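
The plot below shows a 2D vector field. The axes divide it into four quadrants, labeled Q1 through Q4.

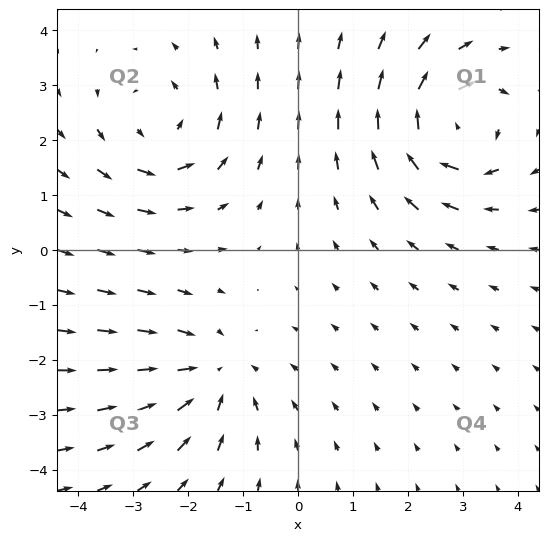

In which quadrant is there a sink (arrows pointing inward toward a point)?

The sink sits at approximately (-1.6, -2.3), which lies in quadrant Q3. The divergence there is about -3, negative as expected for a sink.

Q3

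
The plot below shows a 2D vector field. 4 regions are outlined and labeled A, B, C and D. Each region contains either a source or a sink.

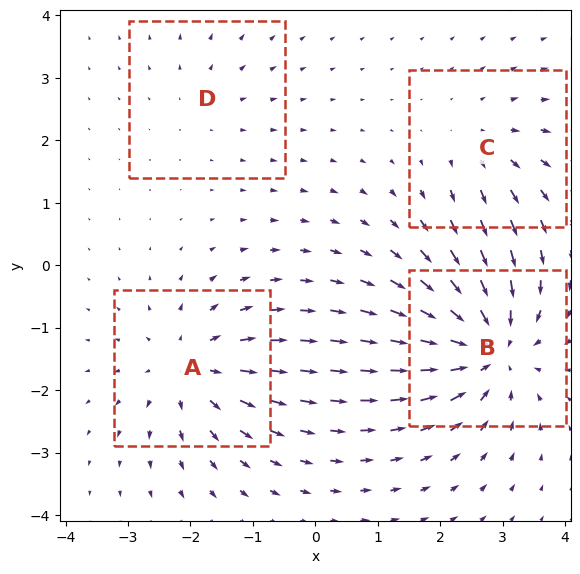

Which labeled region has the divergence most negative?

B

Divergence at each region's feature centre — A: about +5, B: about -8, C: about +4, D: about +2. Region B is most negative.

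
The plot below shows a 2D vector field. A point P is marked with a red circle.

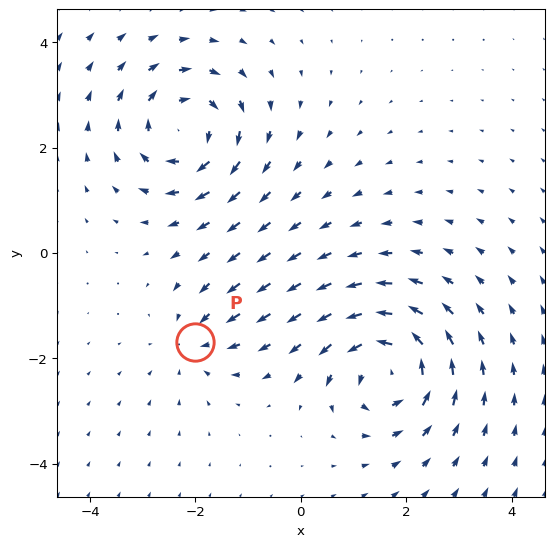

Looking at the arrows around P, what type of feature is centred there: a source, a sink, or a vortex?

sink

At P (-2.0, -1.7) the arrows converge inward. Divergence about -3, curl ≈0 — negative divergence with near-zero curl is a sink.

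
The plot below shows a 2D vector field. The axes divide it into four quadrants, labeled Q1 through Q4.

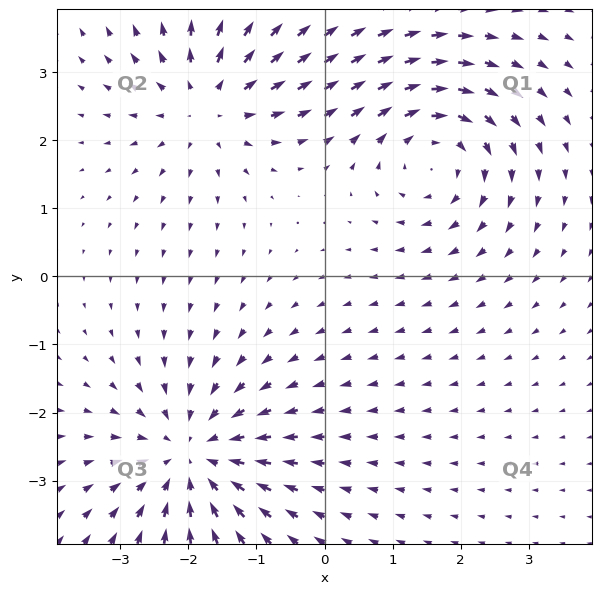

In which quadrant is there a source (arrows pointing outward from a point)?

Q2

The source sits at approximately (-1.7, 2.6), which lies in quadrant Q2. The divergence there is about +4, positive as expected for a source.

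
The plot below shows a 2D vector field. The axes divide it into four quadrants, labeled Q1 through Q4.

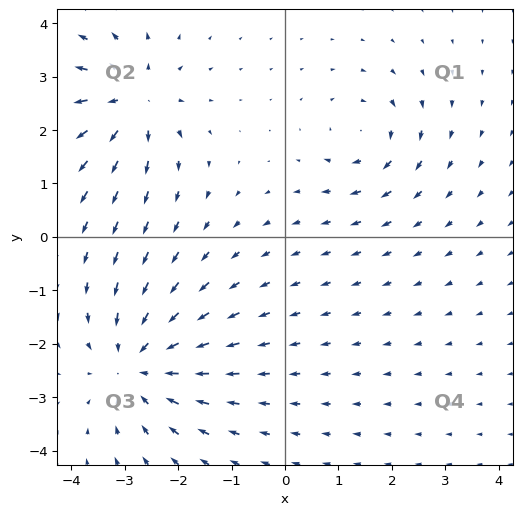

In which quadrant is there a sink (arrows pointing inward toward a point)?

The sink sits at approximately (-2.8, -2.4), which lies in quadrant Q3. The divergence there is about -4, negative as expected for a sink.

Q3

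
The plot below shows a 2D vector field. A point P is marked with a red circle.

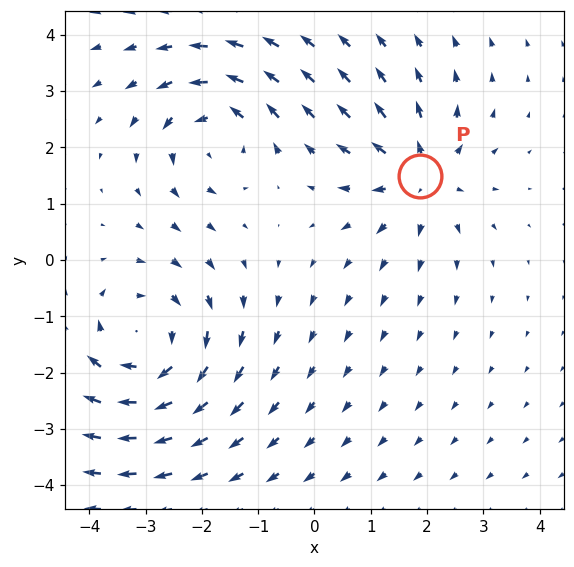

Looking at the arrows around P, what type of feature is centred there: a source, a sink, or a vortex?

source

At P (1.9, 1.5) the arrows spread outward. Divergence about +4, curl ≈0 — positive divergence with near-zero curl is a source.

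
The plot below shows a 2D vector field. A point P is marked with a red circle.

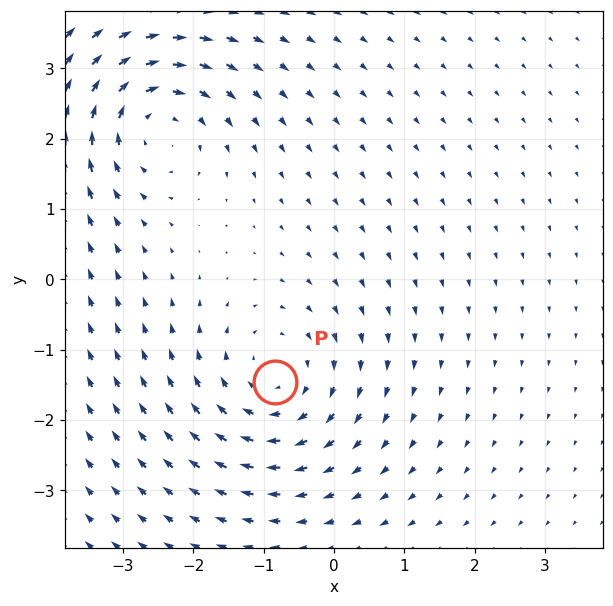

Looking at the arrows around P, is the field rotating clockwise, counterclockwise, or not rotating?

Near P at (-0.8, -1.5) the arrows circulate clockwise. The curl (z-component) there is about -4; negative curl means clockwise rotation.

clockwise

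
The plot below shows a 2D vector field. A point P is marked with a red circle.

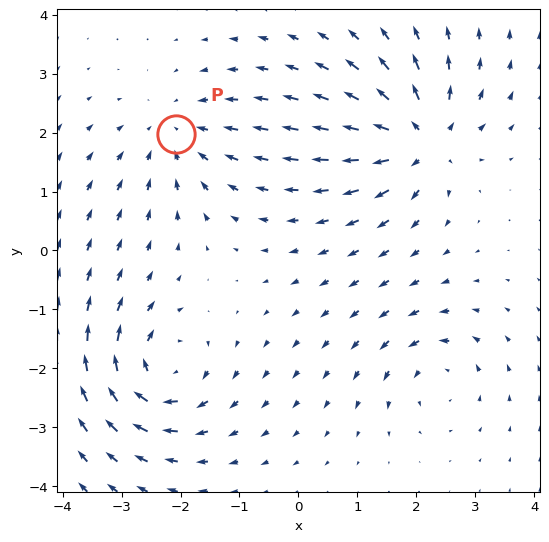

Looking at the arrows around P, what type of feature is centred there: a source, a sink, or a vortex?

sink

At P (-2.1, 2.0) the arrows converge inward. Divergence about -3, curl ≈0 — negative divergence with near-zero curl is a sink.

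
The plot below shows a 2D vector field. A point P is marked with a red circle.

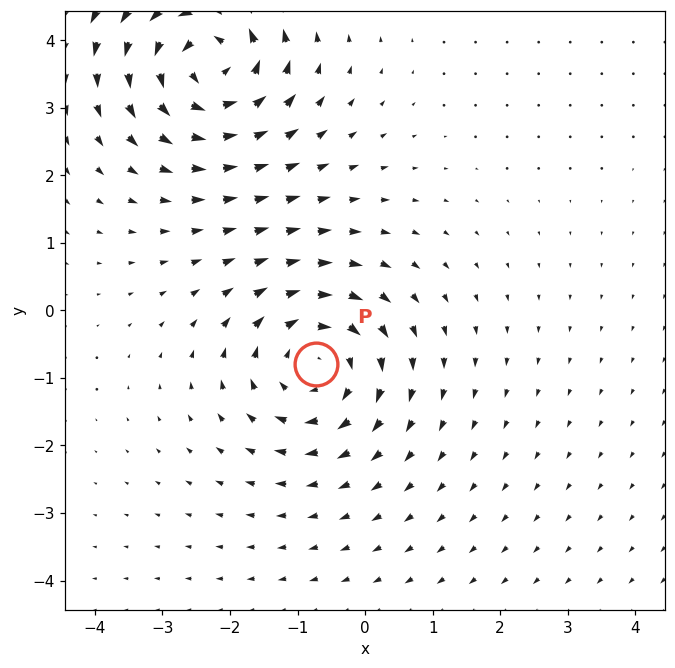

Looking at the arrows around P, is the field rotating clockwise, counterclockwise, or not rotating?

Near P at (-0.7, -0.8) the arrows circulate clockwise. The curl (z-component) there is about -4; negative curl means clockwise rotation.

clockwise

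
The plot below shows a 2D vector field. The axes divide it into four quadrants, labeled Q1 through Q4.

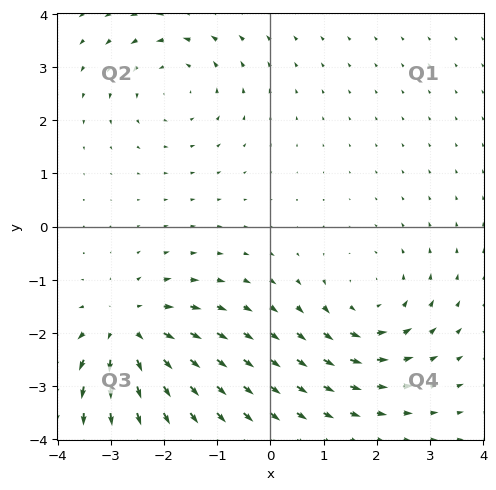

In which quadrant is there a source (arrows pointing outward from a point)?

Q3

The source sits at approximately (-2.7, -2.0), which lies in quadrant Q3. The divergence there is about +5, positive as expected for a source.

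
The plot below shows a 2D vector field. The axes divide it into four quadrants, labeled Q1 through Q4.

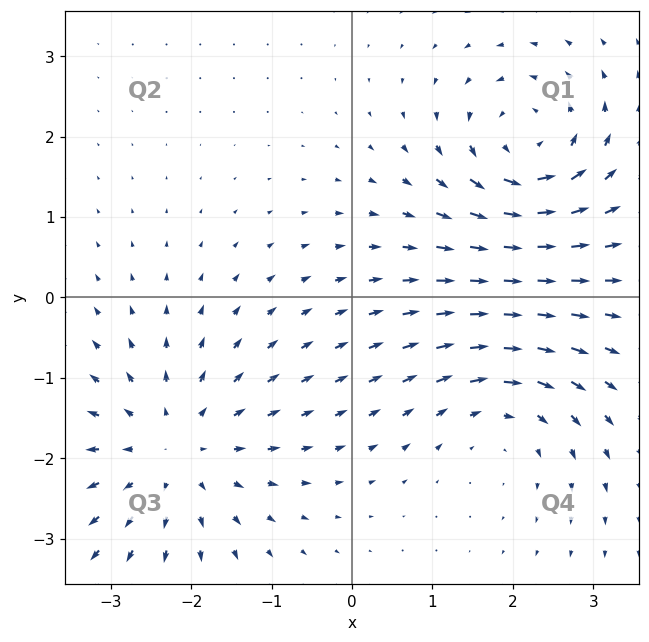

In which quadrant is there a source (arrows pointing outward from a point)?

The source sits at approximately (-2.2, -1.9), which lies in quadrant Q3. The divergence there is about +4, positive as expected for a source.

Q3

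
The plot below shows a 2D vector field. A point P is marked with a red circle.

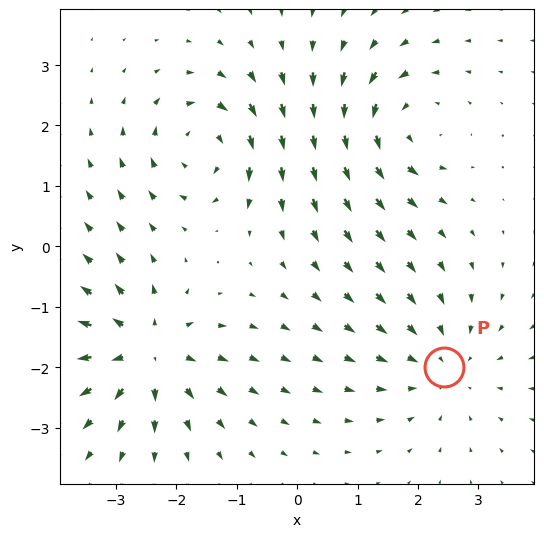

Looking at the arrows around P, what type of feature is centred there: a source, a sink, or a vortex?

sink

At P (2.4, -2.0) the arrows converge inward. Divergence about -3, curl ≈0 — negative divergence with near-zero curl is a sink.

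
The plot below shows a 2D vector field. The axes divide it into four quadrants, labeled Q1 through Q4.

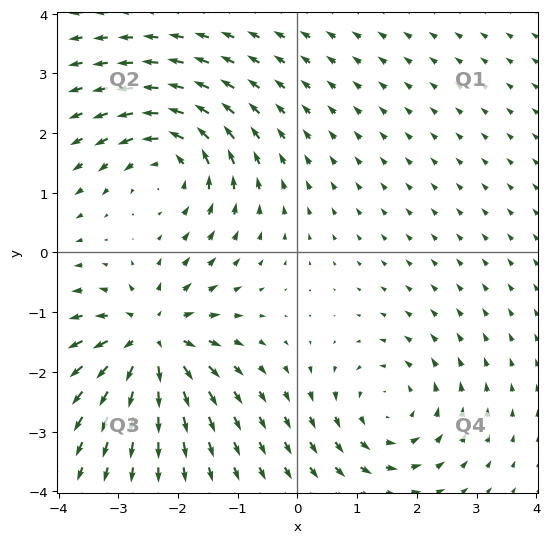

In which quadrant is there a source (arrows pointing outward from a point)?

Q3

The source sits at approximately (-2.5, -1.4), which lies in quadrant Q3. The divergence there is about +7, positive as expected for a source.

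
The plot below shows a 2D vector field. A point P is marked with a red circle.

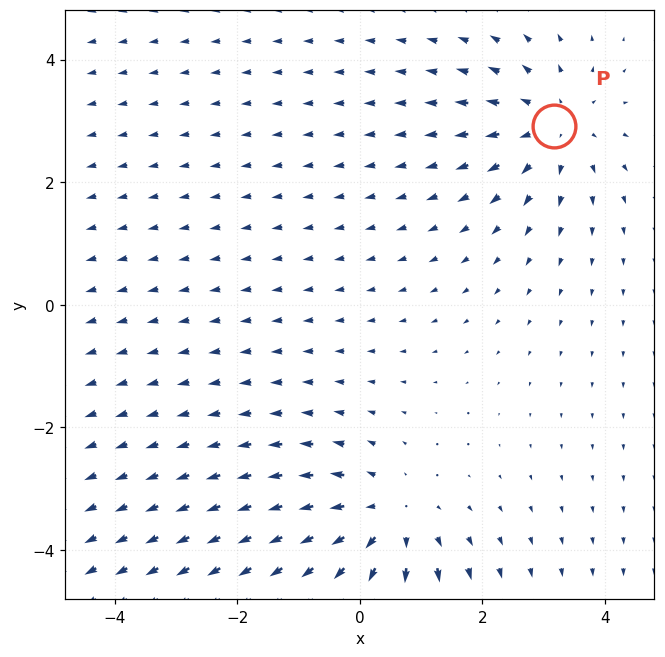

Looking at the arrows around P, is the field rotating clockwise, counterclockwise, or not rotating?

Near P at (3.2, 2.9) the arrows show no circulation. The curl there is ≈0.

not rotating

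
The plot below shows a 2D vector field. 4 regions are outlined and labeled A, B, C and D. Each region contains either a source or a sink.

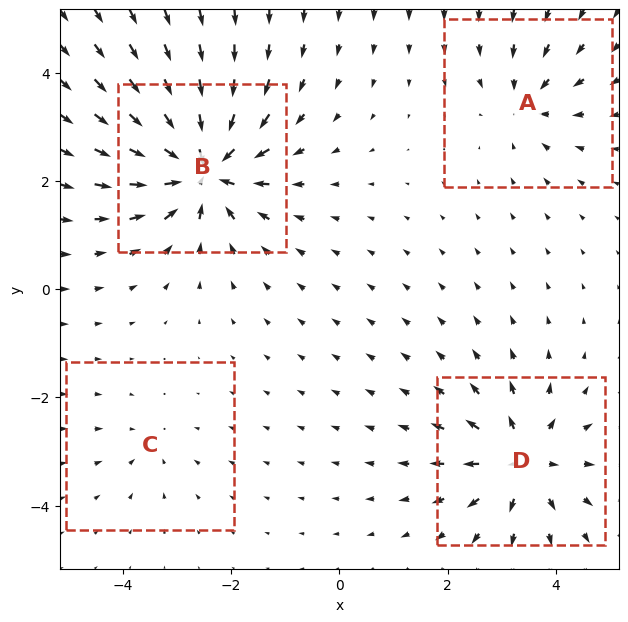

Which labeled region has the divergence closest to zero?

C

Divergence at each region's feature centre — A: about -4, B: about -8, C: about -2, D: about +6. Region C is closest to zero.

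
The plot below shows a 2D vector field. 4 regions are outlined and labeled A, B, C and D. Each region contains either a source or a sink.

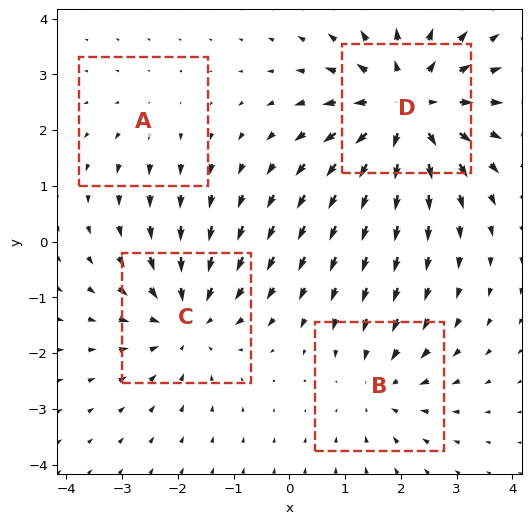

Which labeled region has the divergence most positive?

D

Divergence at each region's feature centre — A: about +2, B: about -3, C: about -4, D: about +6. Region D is most positive.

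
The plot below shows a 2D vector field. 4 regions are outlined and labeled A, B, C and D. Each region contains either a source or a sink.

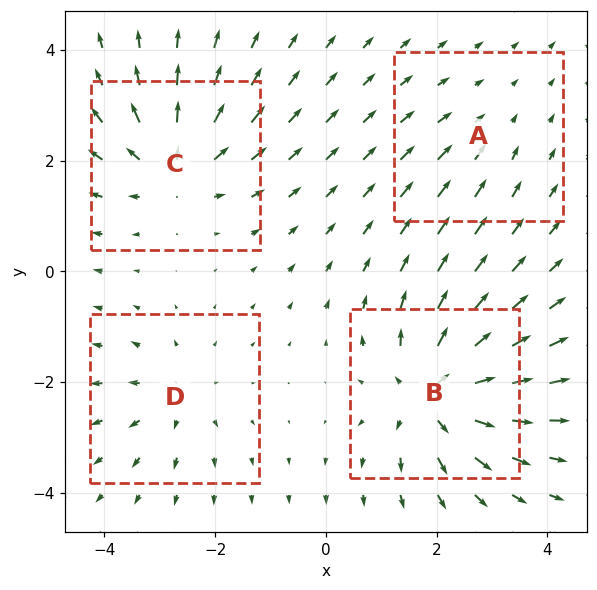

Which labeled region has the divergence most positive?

B

Divergence at each region's feature centre — A: about -2, B: about +7, C: about +5, D: about +3. Region B is most positive.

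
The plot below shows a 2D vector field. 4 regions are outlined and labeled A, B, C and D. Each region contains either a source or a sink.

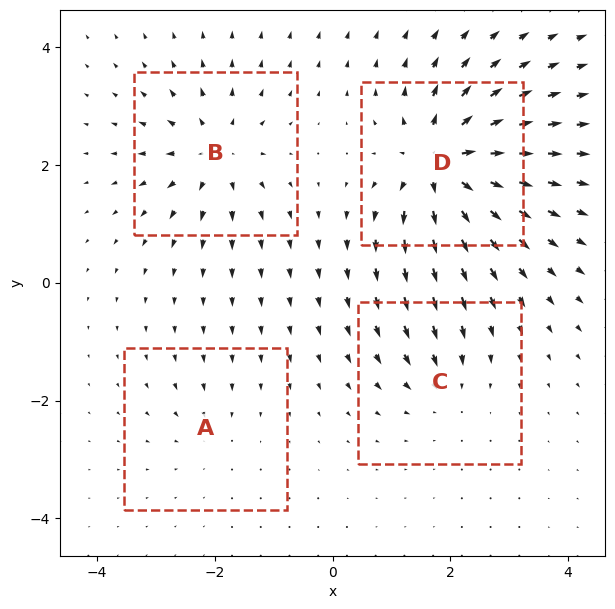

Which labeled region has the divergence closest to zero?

Divergence at each region's feature centre — A: about -3, B: about +6, C: about -4, D: about +9. Region A is closest to zero.

A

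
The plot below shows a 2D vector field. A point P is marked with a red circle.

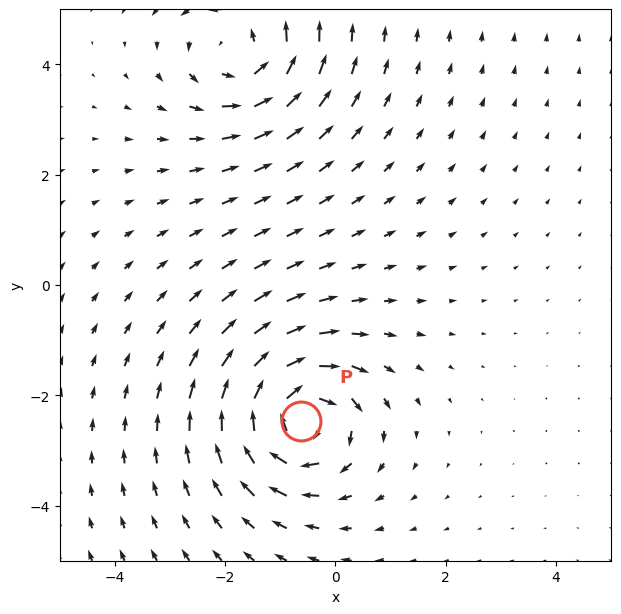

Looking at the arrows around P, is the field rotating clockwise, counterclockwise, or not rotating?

Near P at (-0.6, -2.5) the arrows circulate clockwise. The curl (z-component) there is about -5; negative curl means clockwise rotation.

clockwise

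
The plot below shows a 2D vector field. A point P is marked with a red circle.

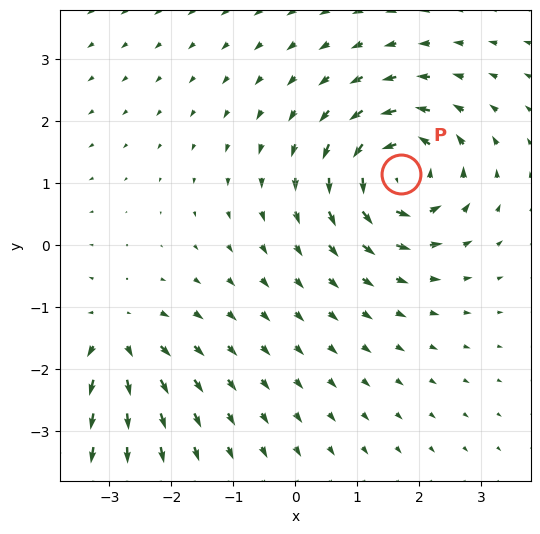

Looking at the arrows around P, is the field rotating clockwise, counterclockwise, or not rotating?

counterclockwise

Near P at (1.7, 1.2) the arrows circulate counterclockwise. The curl (z-component) there is about +7; positive curl means counterclockwise rotation.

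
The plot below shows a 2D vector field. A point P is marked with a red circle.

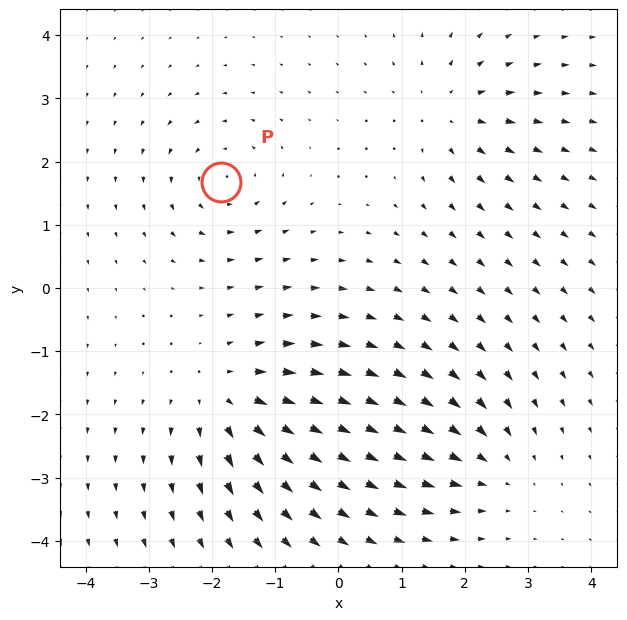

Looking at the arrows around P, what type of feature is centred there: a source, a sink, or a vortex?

At P (-1.9, 1.7) the arrows circulate counterclockwise. Divergence ≈0, curl about +4 — near-zero divergence with nonzero curl is a vortex.

vortex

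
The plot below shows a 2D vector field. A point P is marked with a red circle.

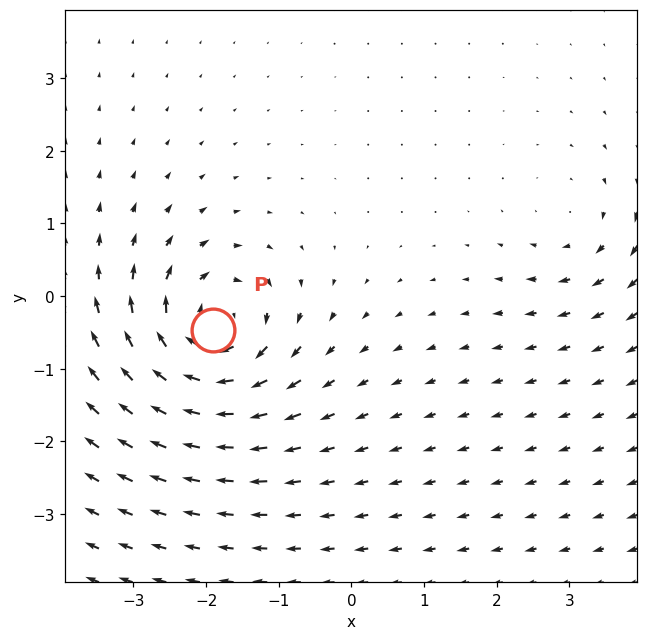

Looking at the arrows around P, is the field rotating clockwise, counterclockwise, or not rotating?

clockwise

Near P at (-1.9, -0.5) the arrows circulate clockwise. The curl (z-component) there is about -7; negative curl means clockwise rotation.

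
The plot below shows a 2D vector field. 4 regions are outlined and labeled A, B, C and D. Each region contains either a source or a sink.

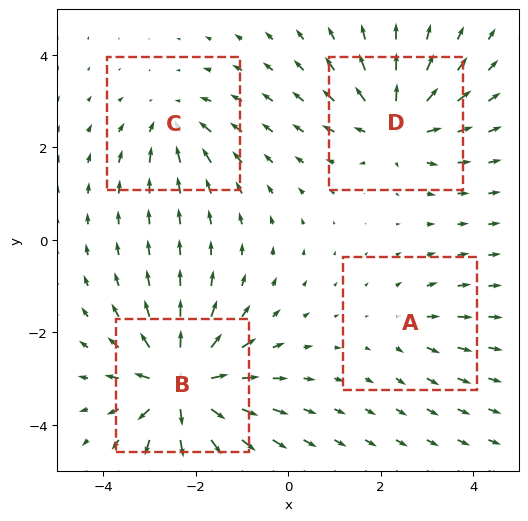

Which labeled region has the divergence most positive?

B

Divergence at each region's feature centre — A: about +2, B: about +8, C: about -4, D: about +5. Region B is most positive.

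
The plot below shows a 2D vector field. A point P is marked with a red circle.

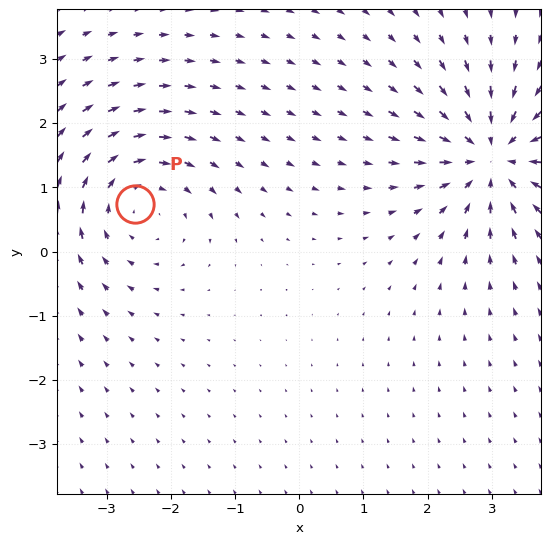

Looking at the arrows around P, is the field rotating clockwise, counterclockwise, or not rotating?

clockwise

Near P at (-2.6, 0.7) the arrows circulate clockwise. The curl (z-component) there is about -3; negative curl means clockwise rotation.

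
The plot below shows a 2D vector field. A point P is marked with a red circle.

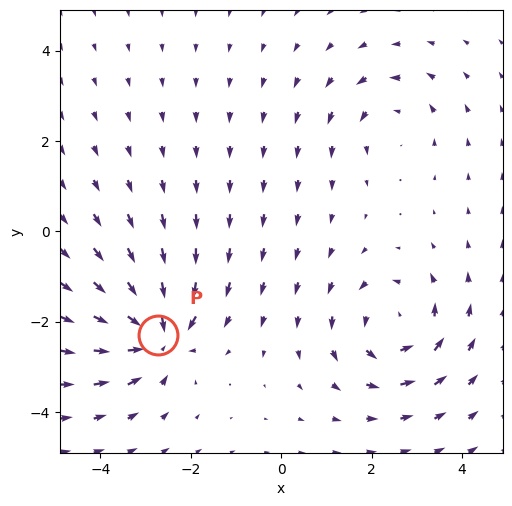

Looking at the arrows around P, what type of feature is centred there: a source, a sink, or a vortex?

At P (-2.7, -2.3) the arrows converge inward. Divergence about -6, curl ≈0 — negative divergence with near-zero curl is a sink.

sink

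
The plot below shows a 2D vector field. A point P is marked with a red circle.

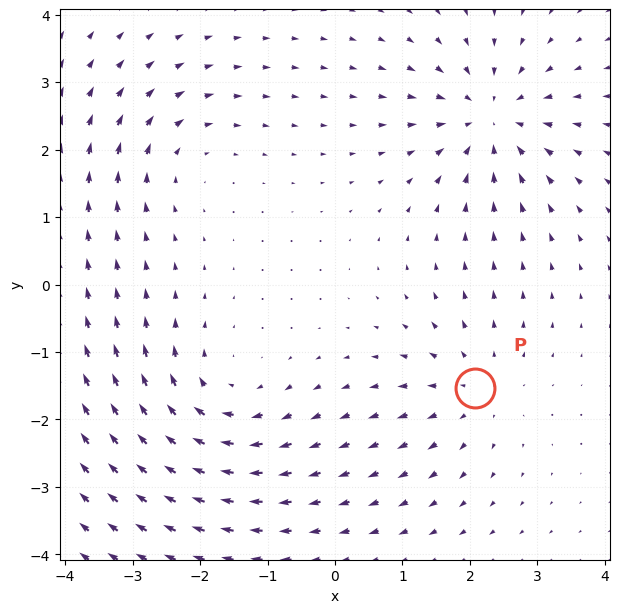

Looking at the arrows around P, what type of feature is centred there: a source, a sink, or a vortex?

At P (2.1, -1.5) the arrows spread outward. Divergence about +3, curl ≈0 — positive divergence with near-zero curl is a source.

source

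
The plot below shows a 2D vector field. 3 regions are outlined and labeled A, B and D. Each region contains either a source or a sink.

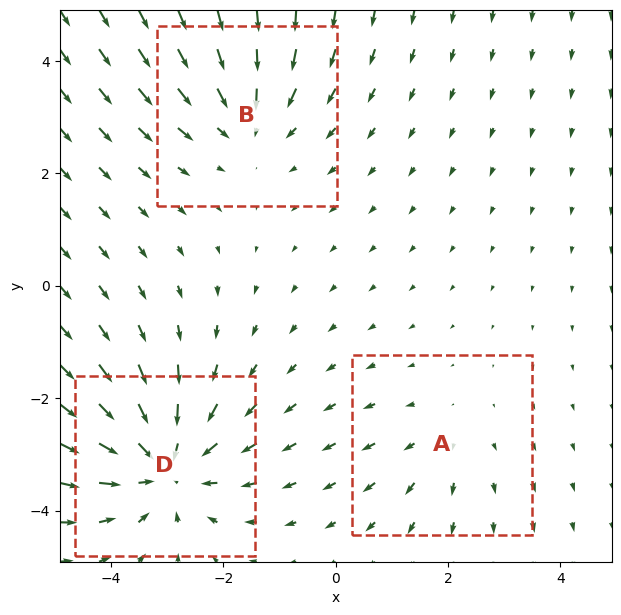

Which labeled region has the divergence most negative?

Divergence at each region's feature centre — A: about +2, B: about -3, D: about -4. Region D is most negative.

D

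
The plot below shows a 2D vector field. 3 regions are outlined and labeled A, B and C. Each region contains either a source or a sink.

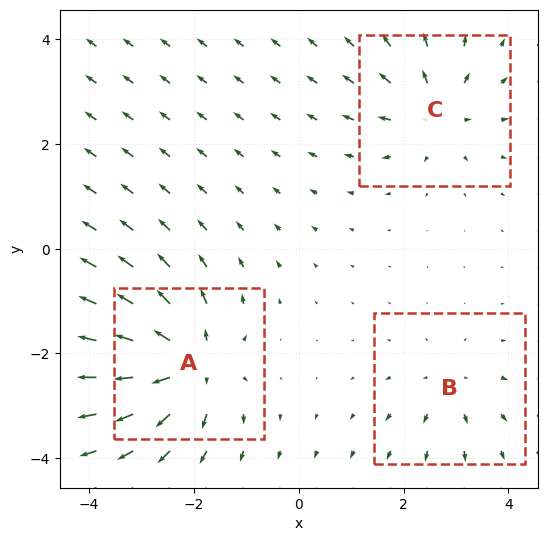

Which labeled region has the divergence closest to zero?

Divergence at each region's feature centre — A: about +6, B: about +3, C: about +4. Region B is closest to zero.

B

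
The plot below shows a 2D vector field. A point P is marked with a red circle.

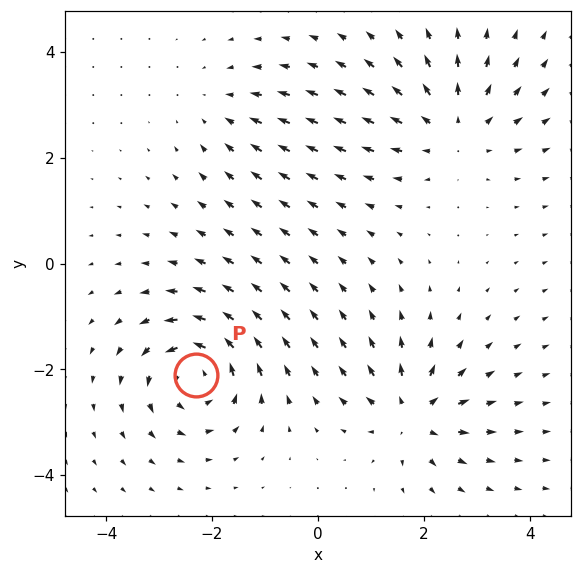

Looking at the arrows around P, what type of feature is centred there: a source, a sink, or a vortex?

At P (-2.3, -2.1) the arrows circulate counterclockwise. Divergence ≈0, curl about +6 — near-zero divergence with nonzero curl is a vortex.

vortex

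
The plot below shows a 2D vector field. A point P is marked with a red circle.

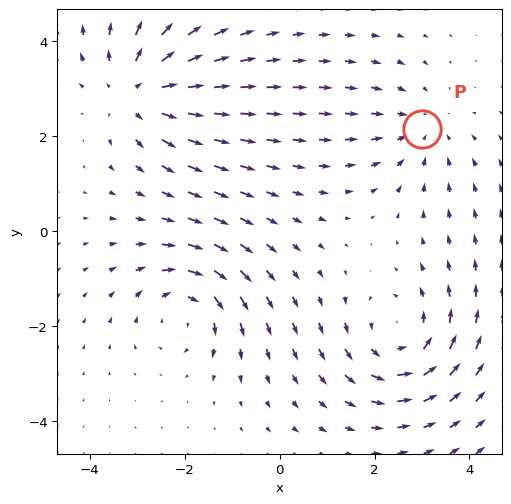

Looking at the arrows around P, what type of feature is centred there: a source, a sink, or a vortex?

At P (3.0, 2.2) the arrows converge inward. Divergence about -3, curl ≈0 — negative divergence with near-zero curl is a sink.

sink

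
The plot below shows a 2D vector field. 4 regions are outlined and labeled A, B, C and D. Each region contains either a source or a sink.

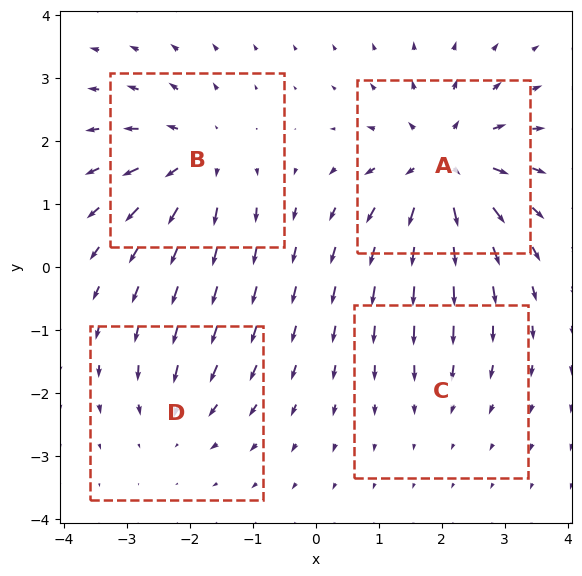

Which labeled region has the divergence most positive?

Divergence at each region's feature centre — A: about +7, B: about +5, C: about -2, D: about -3. Region A is most positive.

A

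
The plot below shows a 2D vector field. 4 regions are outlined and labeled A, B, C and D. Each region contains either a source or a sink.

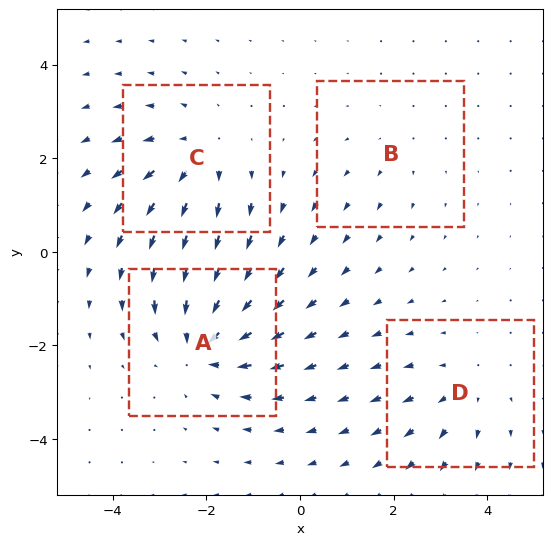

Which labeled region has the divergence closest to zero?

B

Divergence at each region's feature centre — A: about -6, B: about +2, C: about +4, D: about +3. Region B is closest to zero.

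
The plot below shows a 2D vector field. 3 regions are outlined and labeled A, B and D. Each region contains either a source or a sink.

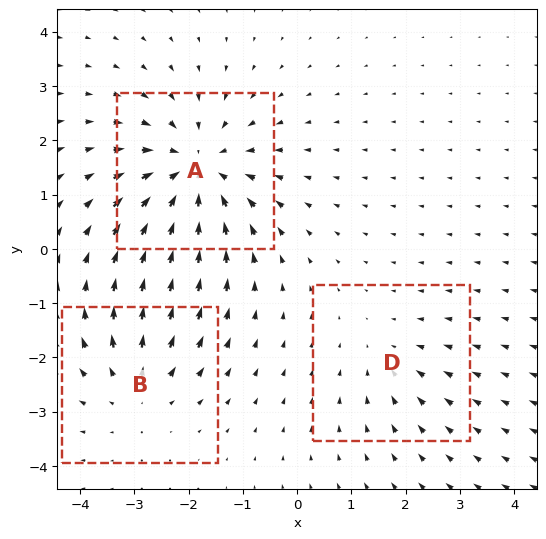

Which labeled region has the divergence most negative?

Divergence at each region's feature centre — A: about -4, B: about +3, D: about -2. Region A is most negative.

A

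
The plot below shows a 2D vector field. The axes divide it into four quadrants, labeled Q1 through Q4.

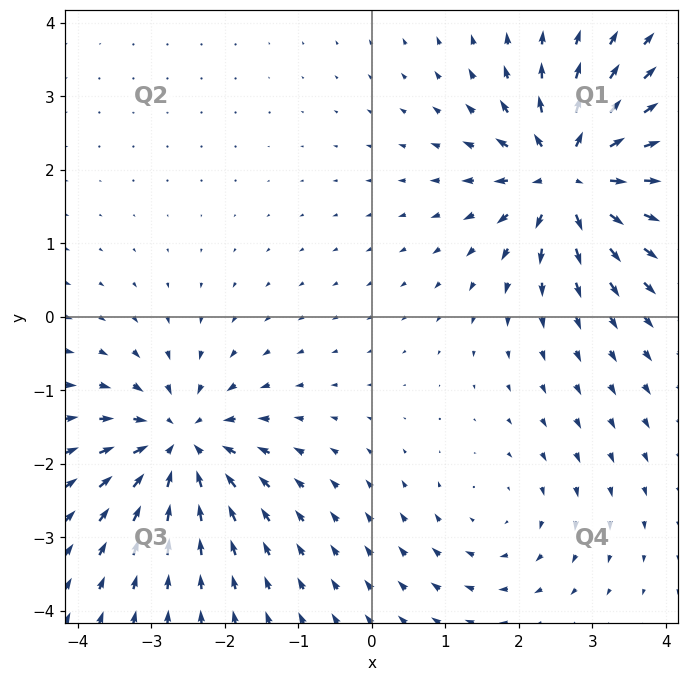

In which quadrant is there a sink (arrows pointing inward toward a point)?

The sink sits at approximately (-2.6, -1.7), which lies in quadrant Q3. The divergence there is about -6, negative as expected for a sink.

Q3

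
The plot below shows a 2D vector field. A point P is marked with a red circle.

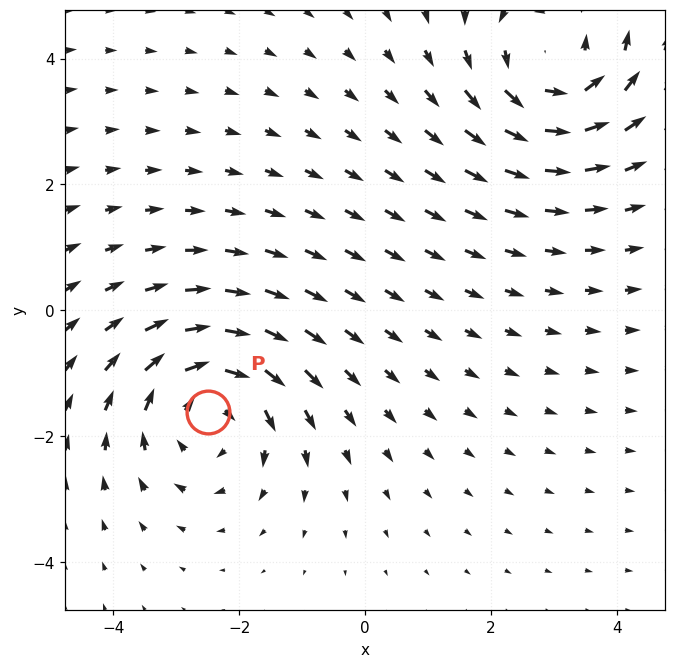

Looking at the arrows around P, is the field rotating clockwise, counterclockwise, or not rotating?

clockwise

Near P at (-2.5, -1.6) the arrows circulate clockwise. The curl (z-component) there is about -4; negative curl means clockwise rotation.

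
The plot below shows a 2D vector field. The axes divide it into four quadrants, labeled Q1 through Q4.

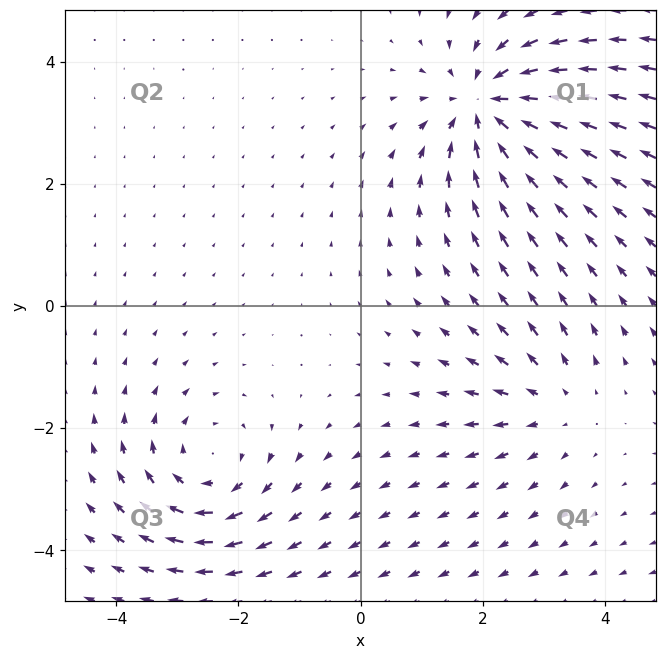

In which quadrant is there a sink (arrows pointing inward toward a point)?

Q1

The sink sits at approximately (2.1, 3.3), which lies in quadrant Q1. The divergence there is about -6, negative as expected for a sink.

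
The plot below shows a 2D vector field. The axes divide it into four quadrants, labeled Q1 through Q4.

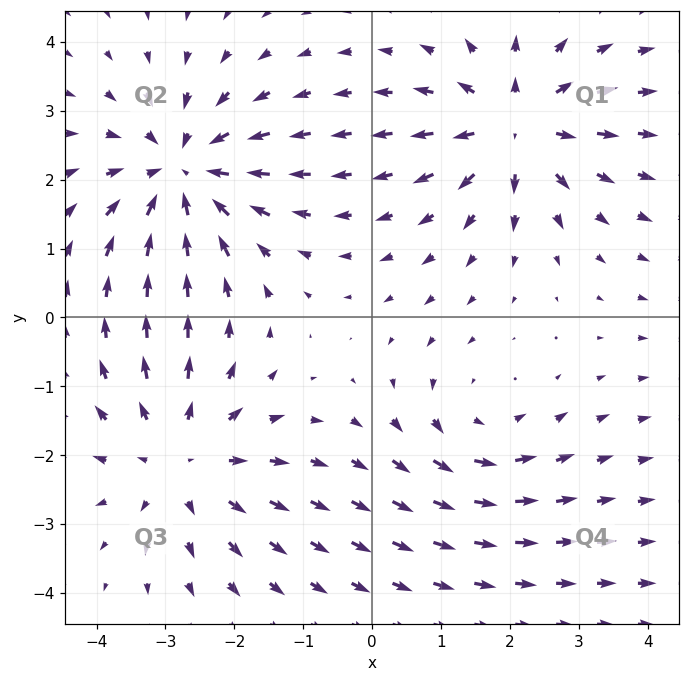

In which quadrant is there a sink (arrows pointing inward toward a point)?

The sink sits at approximately (-2.8, 2.1), which lies in quadrant Q2. The divergence there is about -5, negative as expected for a sink.

Q2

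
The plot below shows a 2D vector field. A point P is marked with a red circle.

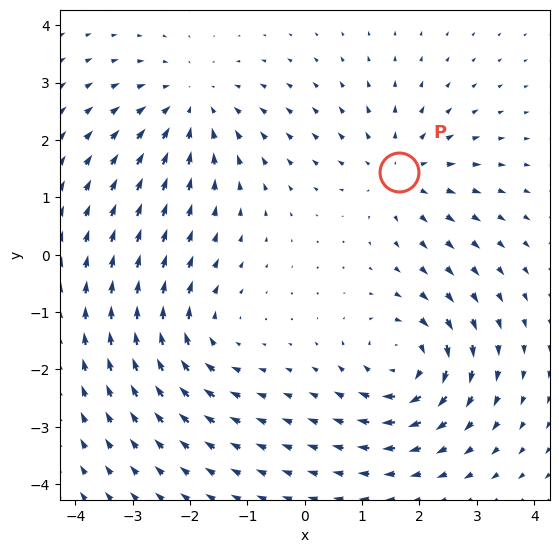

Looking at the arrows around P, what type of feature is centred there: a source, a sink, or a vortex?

source

At P (1.6, 1.4) the arrows spread outward. Divergence about +4, curl ≈0 — positive divergence with near-zero curl is a source.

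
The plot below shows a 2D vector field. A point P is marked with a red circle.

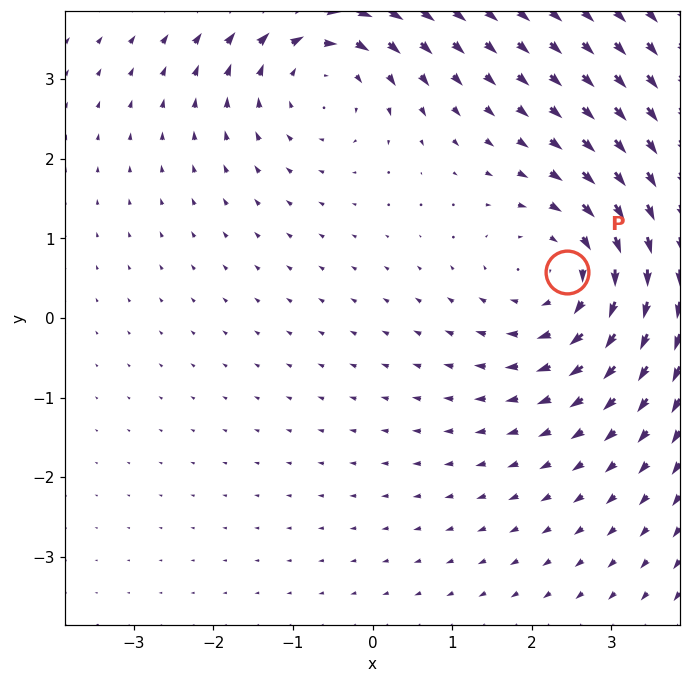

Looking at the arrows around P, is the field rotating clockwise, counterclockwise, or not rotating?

clockwise

Near P at (2.4, 0.6) the arrows circulate clockwise. The curl (z-component) there is about -3; negative curl means clockwise rotation.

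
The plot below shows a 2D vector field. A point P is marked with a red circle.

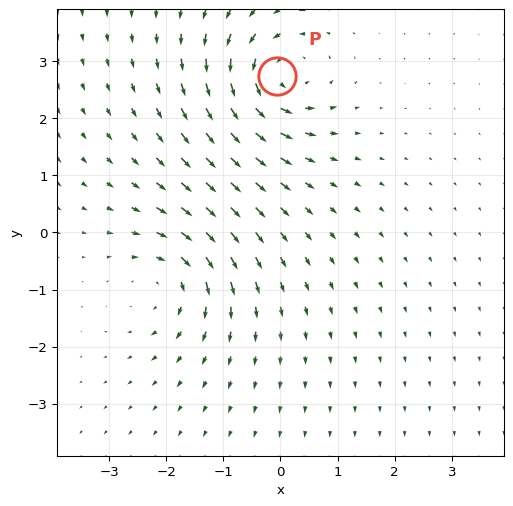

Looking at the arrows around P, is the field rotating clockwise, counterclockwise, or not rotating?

counterclockwise

Near P at (-0.1, 2.7) the arrows circulate counterclockwise. The curl (z-component) there is about +7; positive curl means counterclockwise rotation.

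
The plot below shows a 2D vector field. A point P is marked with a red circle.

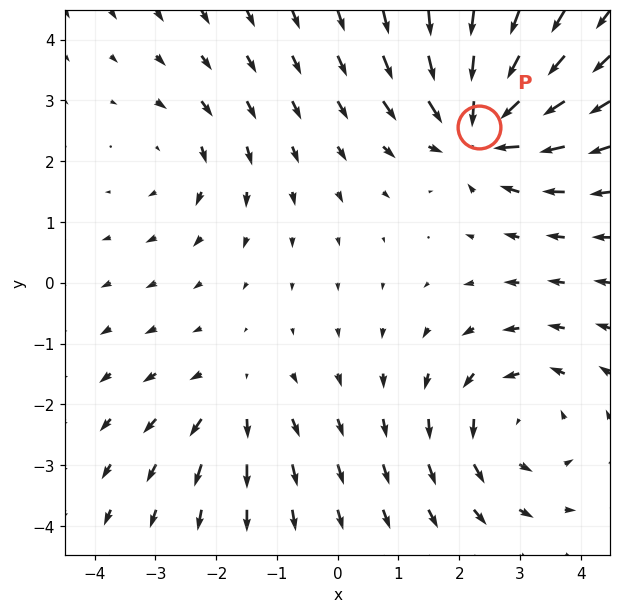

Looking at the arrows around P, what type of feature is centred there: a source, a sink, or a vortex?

At P (2.3, 2.6) the arrows converge inward. Divergence about -6, curl ≈0 — negative divergence with near-zero curl is a sink.

sink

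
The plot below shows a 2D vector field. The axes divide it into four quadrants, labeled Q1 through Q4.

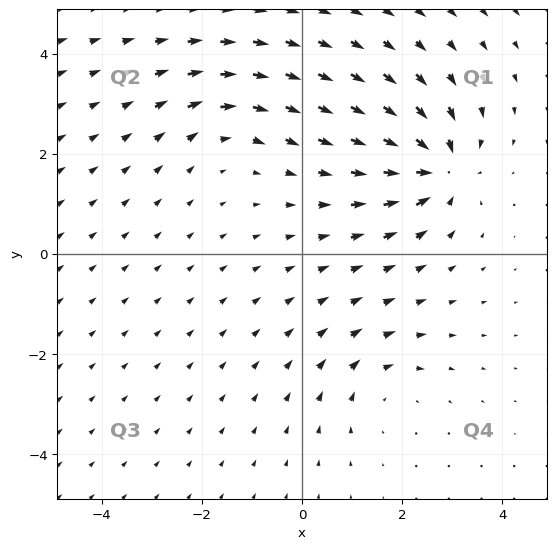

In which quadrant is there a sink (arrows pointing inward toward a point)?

The sink sits at approximately (2.7, 1.7), which lies in quadrant Q1. The divergence there is about -7, negative as expected for a sink.

Q1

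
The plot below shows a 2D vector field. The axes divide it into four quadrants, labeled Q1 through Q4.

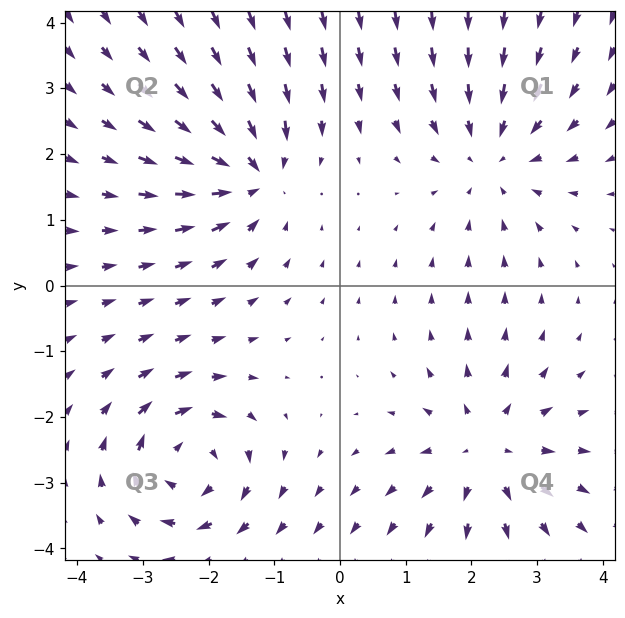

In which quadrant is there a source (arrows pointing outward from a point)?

The source sits at approximately (2.2, -2.5), which lies in quadrant Q4. The divergence there is about +4, positive as expected for a source.

Q4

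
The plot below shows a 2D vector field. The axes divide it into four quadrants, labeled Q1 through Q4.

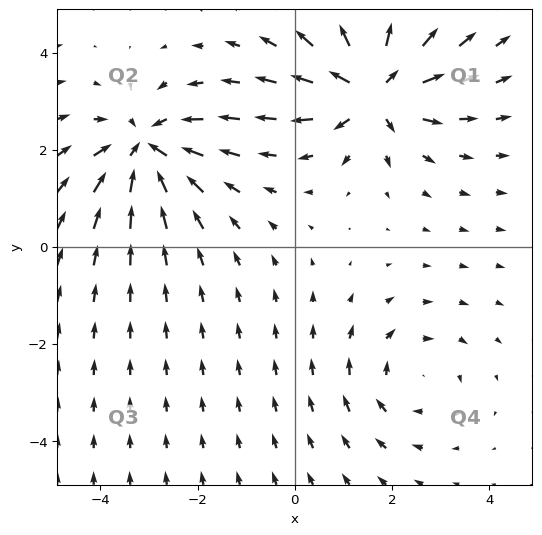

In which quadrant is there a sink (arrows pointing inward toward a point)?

The sink sits at approximately (-3.1, 2.0), which lies in quadrant Q2. The divergence there is about -5, negative as expected for a sink.

Q2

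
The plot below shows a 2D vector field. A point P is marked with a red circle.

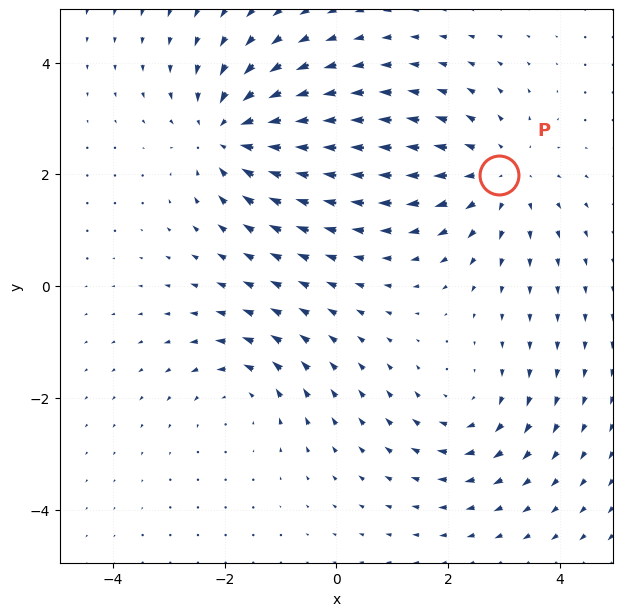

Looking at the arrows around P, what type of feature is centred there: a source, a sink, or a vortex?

At P (2.9, 2.0) the arrows spread outward. Divergence about +3, curl ≈0 — positive divergence with near-zero curl is a source.

source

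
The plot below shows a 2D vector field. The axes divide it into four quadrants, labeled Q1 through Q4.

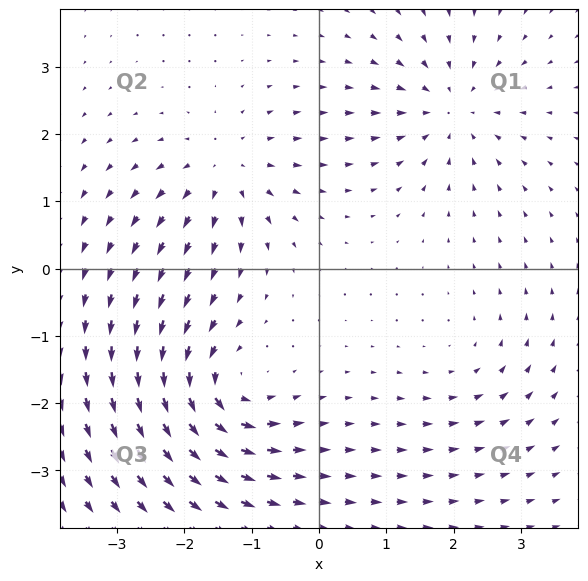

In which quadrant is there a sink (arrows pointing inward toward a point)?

Q1

The sink sits at approximately (2.0, 2.4), which lies in quadrant Q1. The divergence there is about -5, negative as expected for a sink.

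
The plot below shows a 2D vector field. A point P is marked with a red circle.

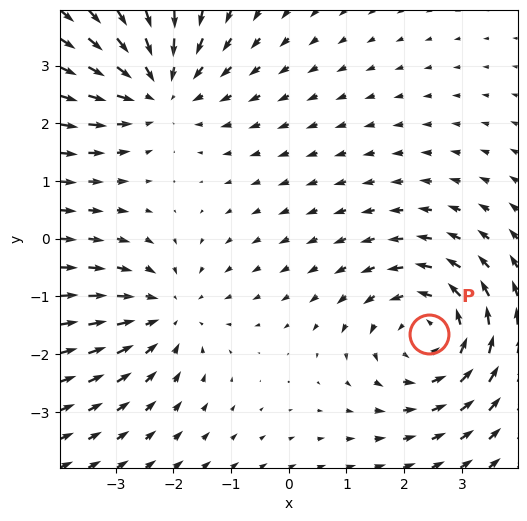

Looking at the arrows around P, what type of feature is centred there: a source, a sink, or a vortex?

vortex

At P (2.4, -1.7) the arrows circulate counterclockwise. Divergence ≈0, curl about +4 — near-zero divergence with nonzero curl is a vortex.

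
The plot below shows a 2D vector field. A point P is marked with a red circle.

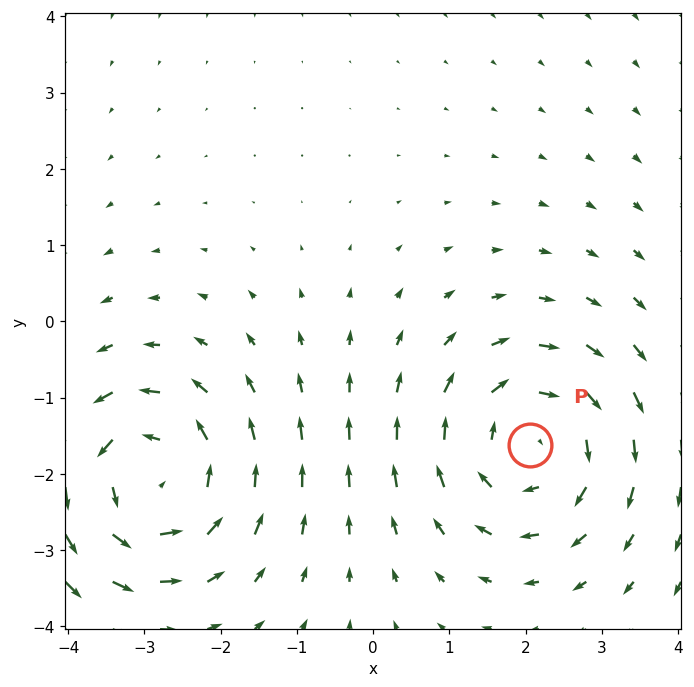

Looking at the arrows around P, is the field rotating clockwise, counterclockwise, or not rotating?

Near P at (2.1, -1.6) the arrows circulate clockwise. The curl (z-component) there is about -3; negative curl means clockwise rotation.

clockwise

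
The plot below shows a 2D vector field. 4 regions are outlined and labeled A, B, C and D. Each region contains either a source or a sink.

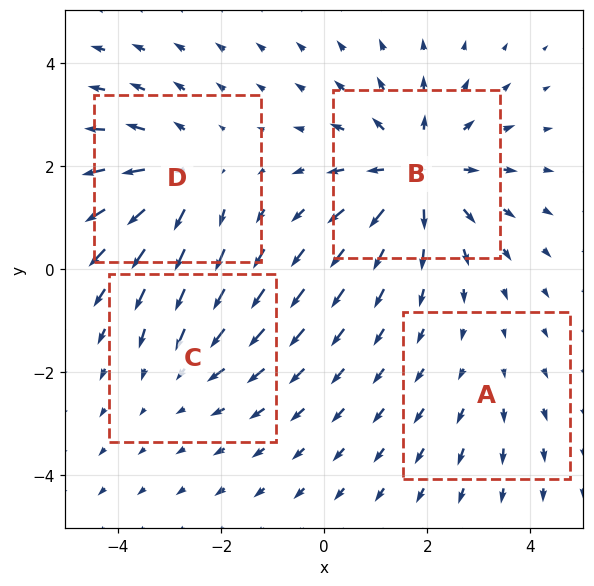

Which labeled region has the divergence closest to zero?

Divergence at each region's feature centre — A: about +2, B: about +6, C: about -3, D: about +4. Region A is closest to zero.

A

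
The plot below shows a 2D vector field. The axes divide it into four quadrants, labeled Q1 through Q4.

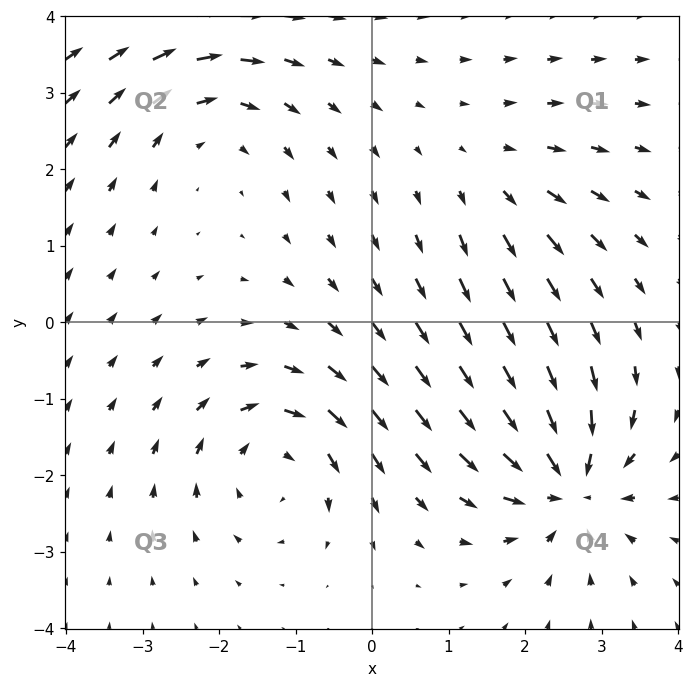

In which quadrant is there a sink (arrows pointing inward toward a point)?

Q4

The sink sits at approximately (2.6, -2.1), which lies in quadrant Q4. The divergence there is about -6, negative as expected for a sink.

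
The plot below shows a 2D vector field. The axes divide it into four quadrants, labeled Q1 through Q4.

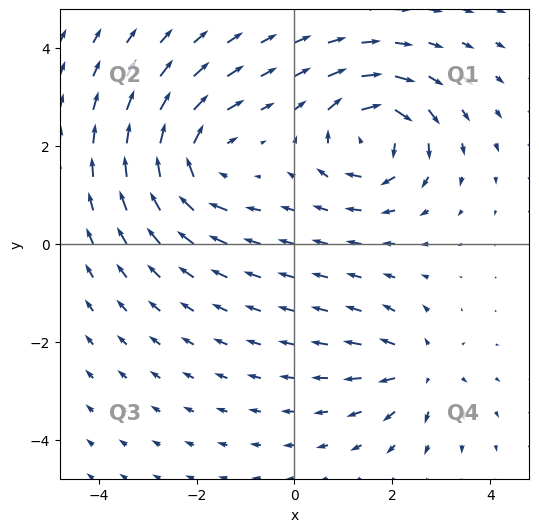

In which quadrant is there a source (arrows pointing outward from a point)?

Q4

The source sits at approximately (2.6, -2.6), which lies in quadrant Q4. The divergence there is about +4, positive as expected for a source.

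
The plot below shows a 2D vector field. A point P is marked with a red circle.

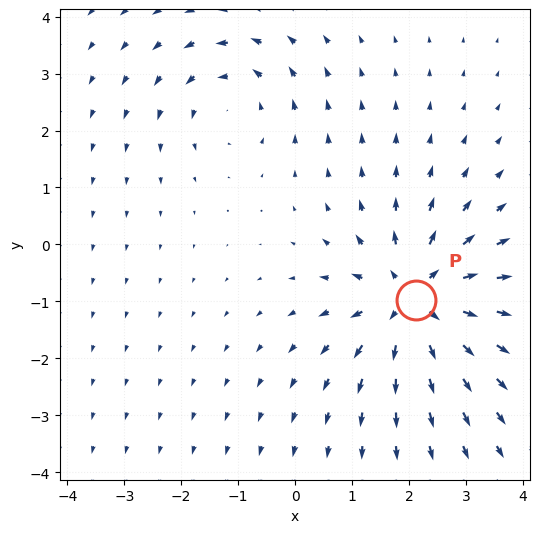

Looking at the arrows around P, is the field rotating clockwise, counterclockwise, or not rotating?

Near P at (2.1, -1.0) the arrows show no circulation. The curl there is ≈0.

not rotating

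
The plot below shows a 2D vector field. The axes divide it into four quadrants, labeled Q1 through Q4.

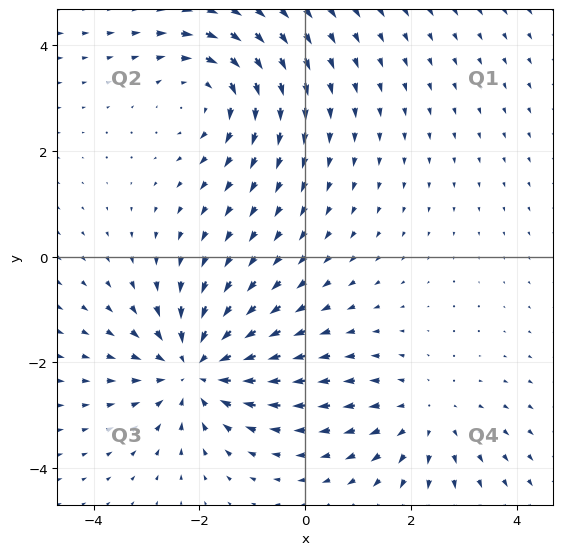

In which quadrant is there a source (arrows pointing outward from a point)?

Q4

The source sits at approximately (2.3, -3.0), which lies in quadrant Q4. The divergence there is about +2, positive as expected for a source.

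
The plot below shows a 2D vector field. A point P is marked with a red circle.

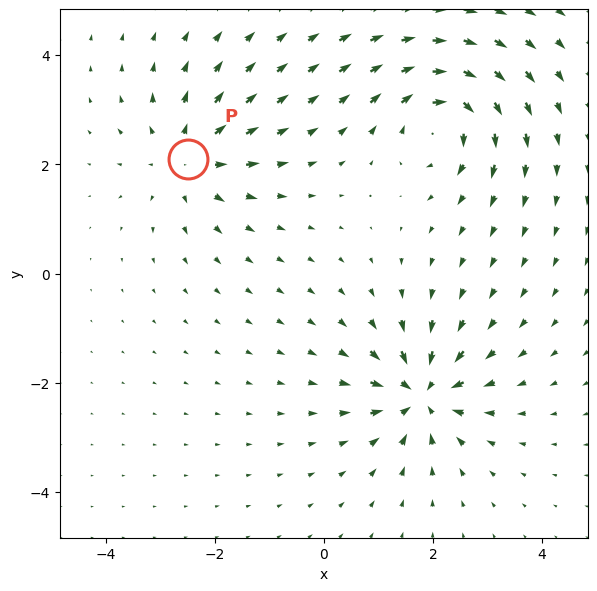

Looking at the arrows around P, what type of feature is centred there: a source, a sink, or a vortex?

At P (-2.5, 2.1) the arrows spread outward. Divergence about +4, curl ≈0 — positive divergence with near-zero curl is a source.

source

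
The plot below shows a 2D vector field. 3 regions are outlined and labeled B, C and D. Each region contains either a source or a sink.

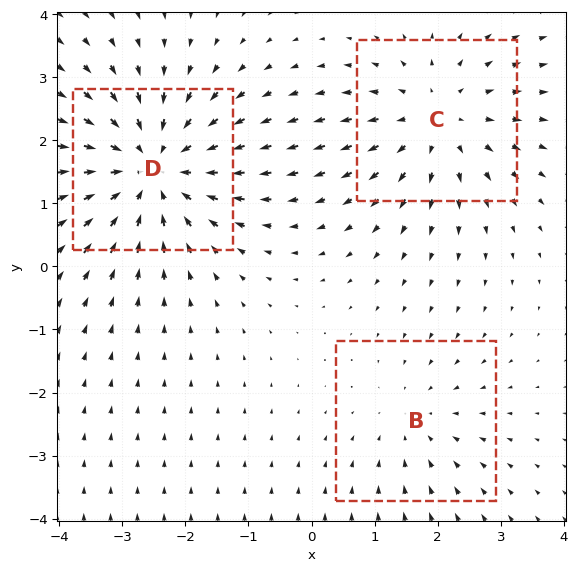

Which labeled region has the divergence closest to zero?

Divergence at each region's feature centre — B: about -2, C: about +3, D: about -4. Region B is closest to zero.

B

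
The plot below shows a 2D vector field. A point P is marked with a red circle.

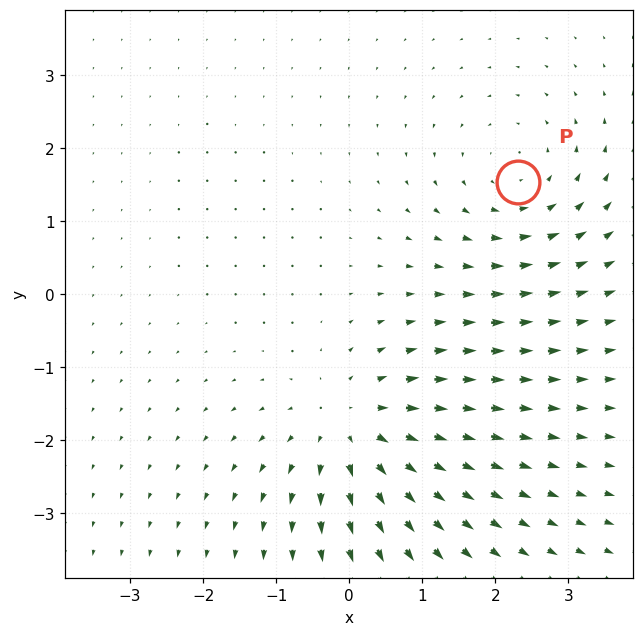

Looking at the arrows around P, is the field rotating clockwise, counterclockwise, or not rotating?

counterclockwise

Near P at (2.3, 1.5) the arrows circulate counterclockwise. The curl (z-component) there is about +3; positive curl means counterclockwise rotation.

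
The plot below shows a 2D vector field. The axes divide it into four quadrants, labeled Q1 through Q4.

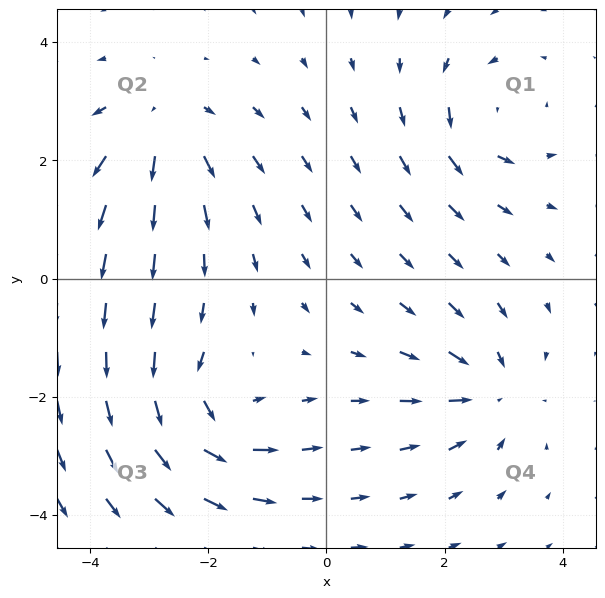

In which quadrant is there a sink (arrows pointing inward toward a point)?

The sink sits at approximately (2.7, -1.9), which lies in quadrant Q4. The divergence there is about -5, negative as expected for a sink.

Q4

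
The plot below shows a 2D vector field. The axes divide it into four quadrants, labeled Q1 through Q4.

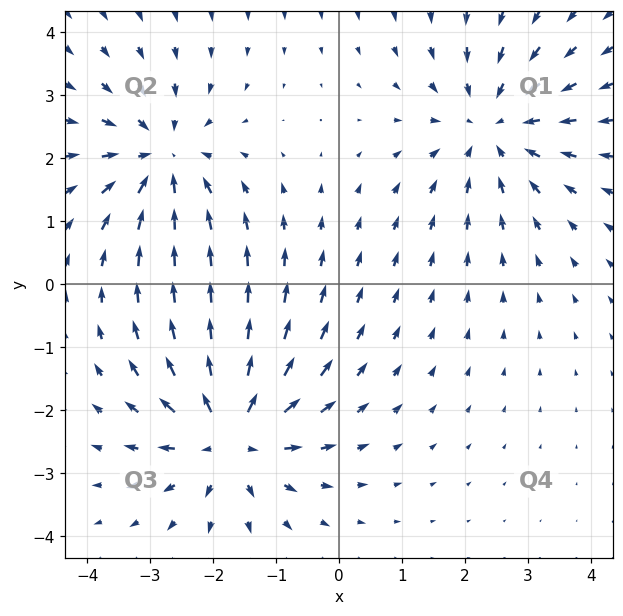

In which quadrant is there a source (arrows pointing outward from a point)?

The source sits at approximately (-1.7, -2.4), which lies in quadrant Q3. The divergence there is about +6, positive as expected for a source.

Q3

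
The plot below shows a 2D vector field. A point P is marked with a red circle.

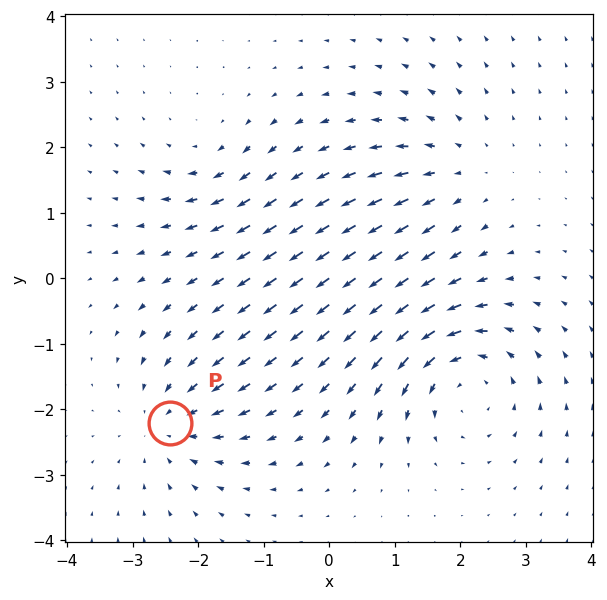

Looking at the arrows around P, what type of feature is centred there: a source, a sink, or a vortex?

sink

At P (-2.4, -2.2) the arrows converge inward. Divergence about -4, curl ≈0 — negative divergence with near-zero curl is a sink.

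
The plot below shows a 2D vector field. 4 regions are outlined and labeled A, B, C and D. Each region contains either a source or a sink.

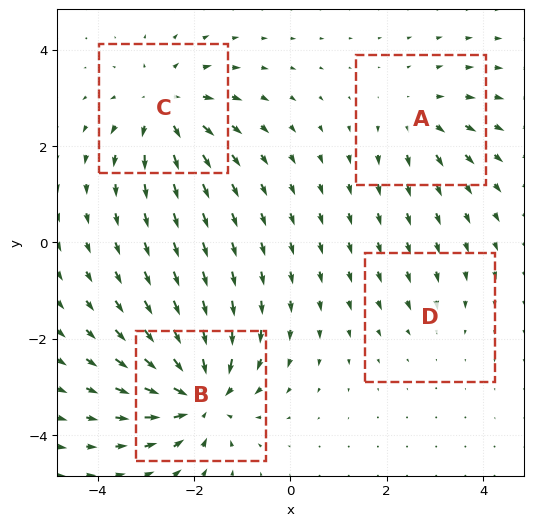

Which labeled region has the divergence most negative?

B

Divergence at each region's feature centre — A: about +4, B: about -8, C: about +6, D: about -2. Region B is most negative.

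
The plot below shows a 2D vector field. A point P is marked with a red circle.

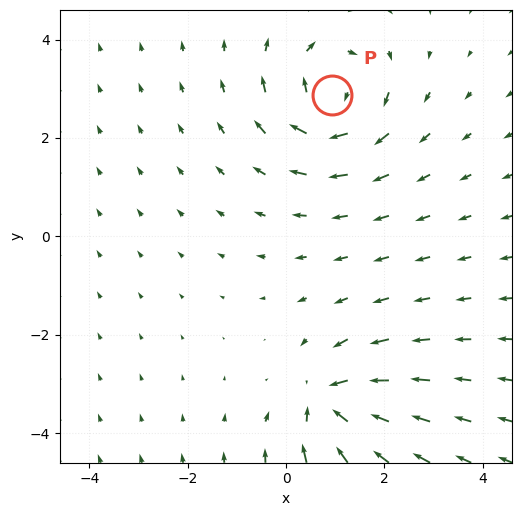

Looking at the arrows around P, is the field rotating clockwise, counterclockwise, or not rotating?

Near P at (0.9, 2.9) the arrows circulate clockwise. The curl (z-component) there is about -5; negative curl means clockwise rotation.

clockwise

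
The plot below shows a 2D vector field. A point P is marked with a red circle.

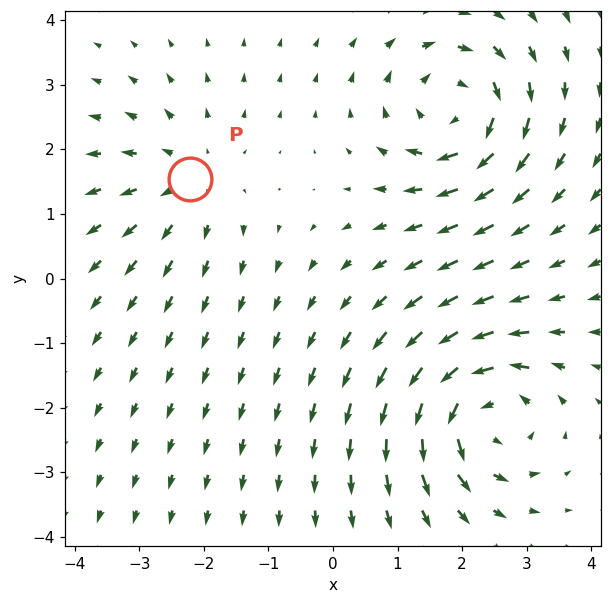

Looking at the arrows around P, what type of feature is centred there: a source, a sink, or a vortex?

At P (-2.2, 1.5) the arrows spread outward. Divergence about +3, curl ≈0 — positive divergence with near-zero curl is a source.

source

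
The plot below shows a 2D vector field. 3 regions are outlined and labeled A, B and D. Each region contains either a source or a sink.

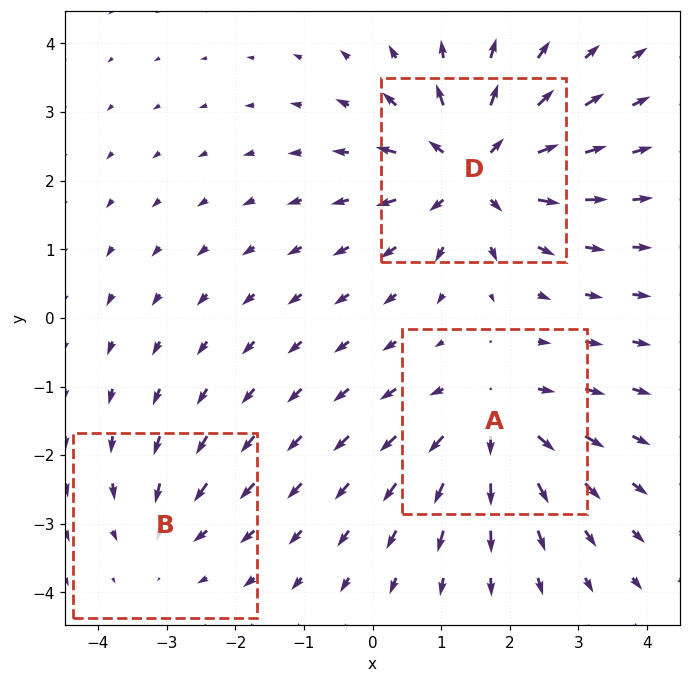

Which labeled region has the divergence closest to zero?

Divergence at each region's feature centre — A: about +4, B: about -2, D: about +6. Region B is closest to zero.

B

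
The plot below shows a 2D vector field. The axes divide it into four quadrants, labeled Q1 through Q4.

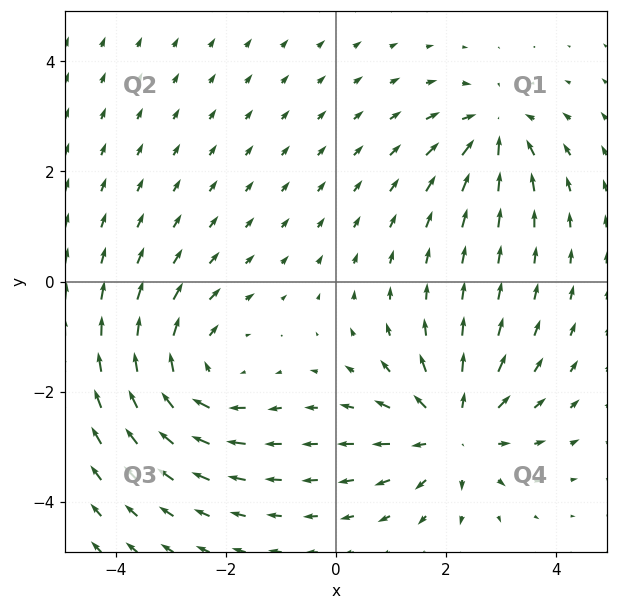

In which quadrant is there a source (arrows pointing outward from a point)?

Q4

The source sits at approximately (2.1, -2.7), which lies in quadrant Q4. The divergence there is about +4, positive as expected for a source.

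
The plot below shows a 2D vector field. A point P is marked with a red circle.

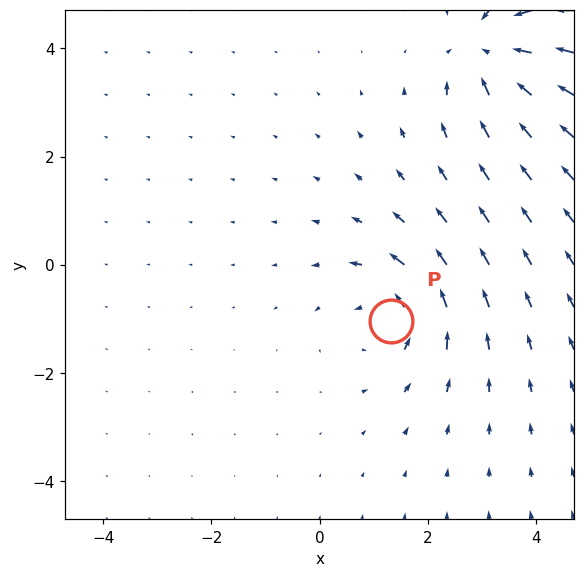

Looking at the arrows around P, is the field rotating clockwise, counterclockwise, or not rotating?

counterclockwise

Near P at (1.3, -1.0) the arrows circulate counterclockwise. The curl (z-component) there is about +4; positive curl means counterclockwise rotation.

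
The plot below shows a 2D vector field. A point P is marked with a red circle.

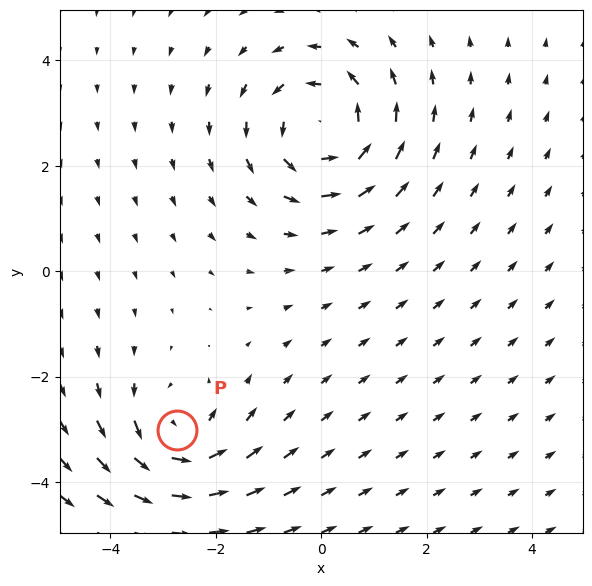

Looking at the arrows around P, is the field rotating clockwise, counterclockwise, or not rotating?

counterclockwise

Near P at (-2.7, -3.0) the arrows circulate counterclockwise. The curl (z-component) there is about +3; positive curl means counterclockwise rotation.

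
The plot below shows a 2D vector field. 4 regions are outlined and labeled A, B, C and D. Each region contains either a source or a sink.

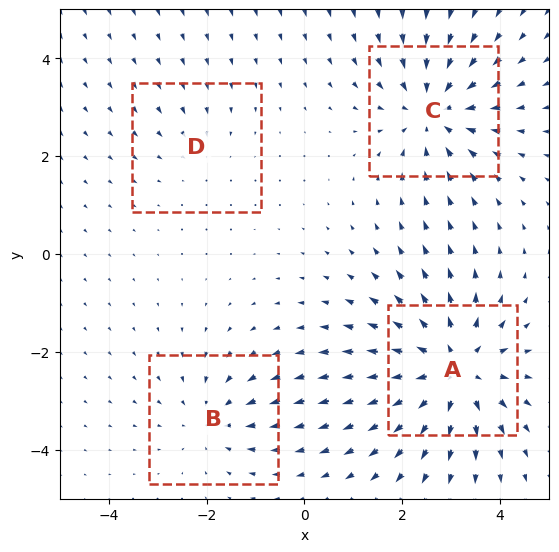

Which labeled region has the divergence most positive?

Divergence at each region's feature centre — A: about +6, B: about -3, C: about -5, D: about -2. Region A is most positive.

A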